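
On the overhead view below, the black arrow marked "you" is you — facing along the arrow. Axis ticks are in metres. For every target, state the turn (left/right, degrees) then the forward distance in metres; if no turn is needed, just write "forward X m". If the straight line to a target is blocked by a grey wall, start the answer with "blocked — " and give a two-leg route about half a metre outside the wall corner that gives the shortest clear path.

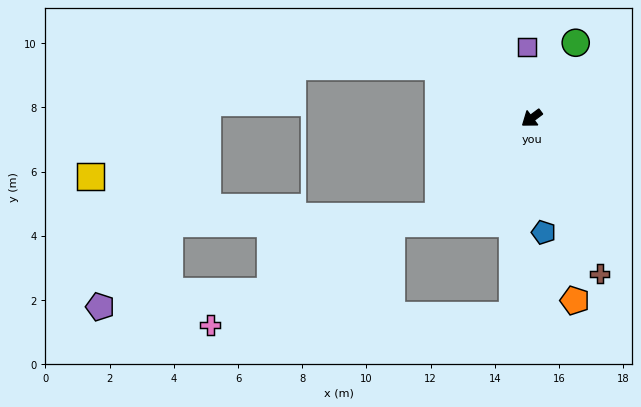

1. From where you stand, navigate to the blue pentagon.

turn left 59°, forward 3.6 m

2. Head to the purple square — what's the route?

turn right 123°, forward 2.2 m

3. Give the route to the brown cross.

turn left 77°, forward 5.3 m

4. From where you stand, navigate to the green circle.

turn right 157°, forward 2.7 m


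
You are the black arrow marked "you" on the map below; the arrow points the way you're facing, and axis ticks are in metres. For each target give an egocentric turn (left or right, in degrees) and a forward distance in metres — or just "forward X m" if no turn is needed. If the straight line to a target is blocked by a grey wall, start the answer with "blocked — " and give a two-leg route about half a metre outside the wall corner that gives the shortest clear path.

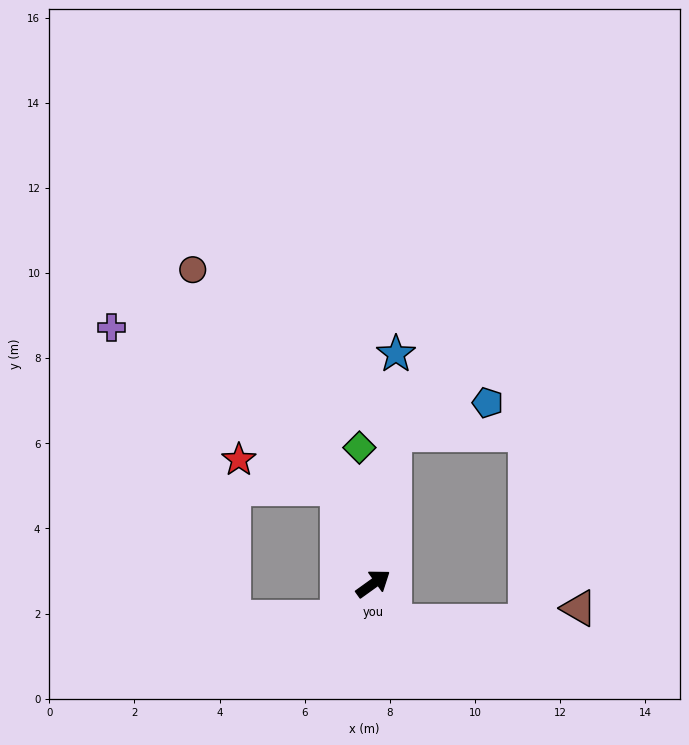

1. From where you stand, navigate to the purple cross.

blocked — turn left 75°, forward 2.4 m, then turn left 34°, forward 6.5 m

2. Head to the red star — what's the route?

blocked — turn left 75°, forward 2.4 m, then turn left 53°, forward 2.4 m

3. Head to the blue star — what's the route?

turn left 49°, forward 5.4 m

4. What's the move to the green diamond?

turn left 60°, forward 3.2 m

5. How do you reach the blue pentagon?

blocked — turn left 47°, forward 3.6 m, then turn right 64°, forward 2.3 m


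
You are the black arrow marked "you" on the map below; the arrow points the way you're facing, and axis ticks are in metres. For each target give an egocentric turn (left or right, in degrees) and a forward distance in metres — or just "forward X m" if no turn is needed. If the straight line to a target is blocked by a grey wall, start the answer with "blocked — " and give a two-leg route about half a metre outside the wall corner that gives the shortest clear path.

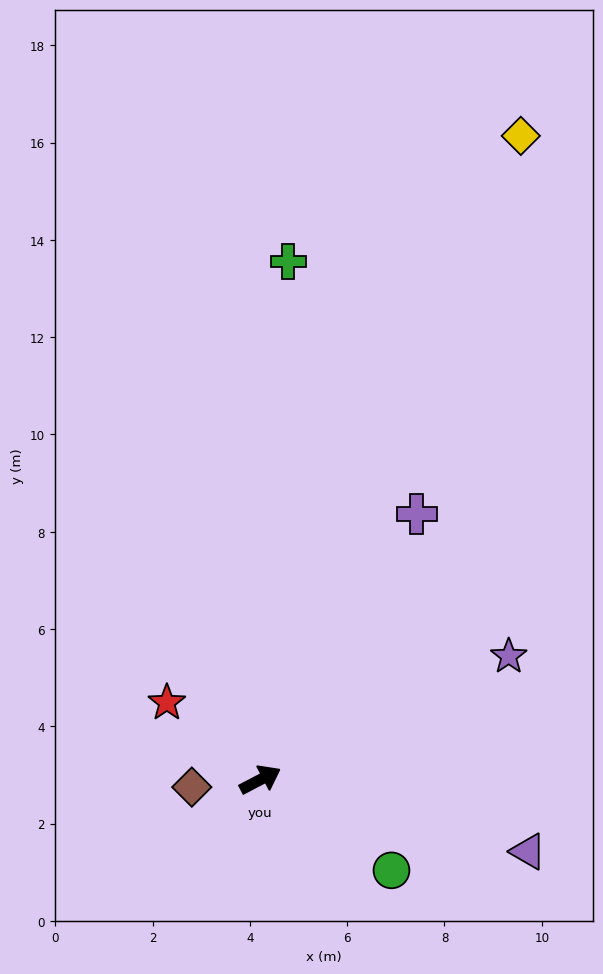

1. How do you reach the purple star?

forward 5.7 m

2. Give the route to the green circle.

turn right 62°, forward 3.3 m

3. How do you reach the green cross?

turn left 59°, forward 10.7 m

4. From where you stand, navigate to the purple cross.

turn left 32°, forward 6.3 m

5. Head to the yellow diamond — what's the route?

turn left 40°, forward 14.3 m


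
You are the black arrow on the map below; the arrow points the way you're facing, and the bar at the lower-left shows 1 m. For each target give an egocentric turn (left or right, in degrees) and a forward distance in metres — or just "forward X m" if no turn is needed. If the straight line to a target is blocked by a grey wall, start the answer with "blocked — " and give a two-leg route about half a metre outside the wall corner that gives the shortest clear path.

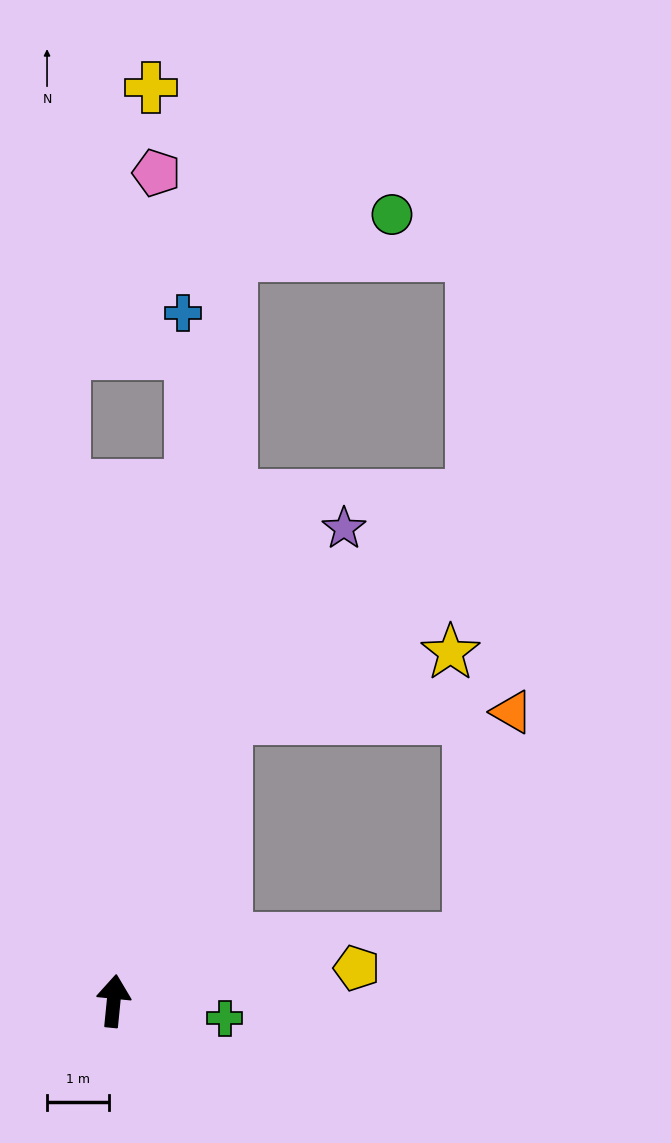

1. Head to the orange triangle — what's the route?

blocked — turn right 16°, forward 4.9 m, then turn right 67°, forward 4.6 m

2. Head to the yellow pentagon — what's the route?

turn right 77°, forward 4.0 m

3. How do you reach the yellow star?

blocked — turn right 16°, forward 4.9 m, then turn right 52°, forward 3.8 m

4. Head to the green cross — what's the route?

turn right 93°, forward 1.8 m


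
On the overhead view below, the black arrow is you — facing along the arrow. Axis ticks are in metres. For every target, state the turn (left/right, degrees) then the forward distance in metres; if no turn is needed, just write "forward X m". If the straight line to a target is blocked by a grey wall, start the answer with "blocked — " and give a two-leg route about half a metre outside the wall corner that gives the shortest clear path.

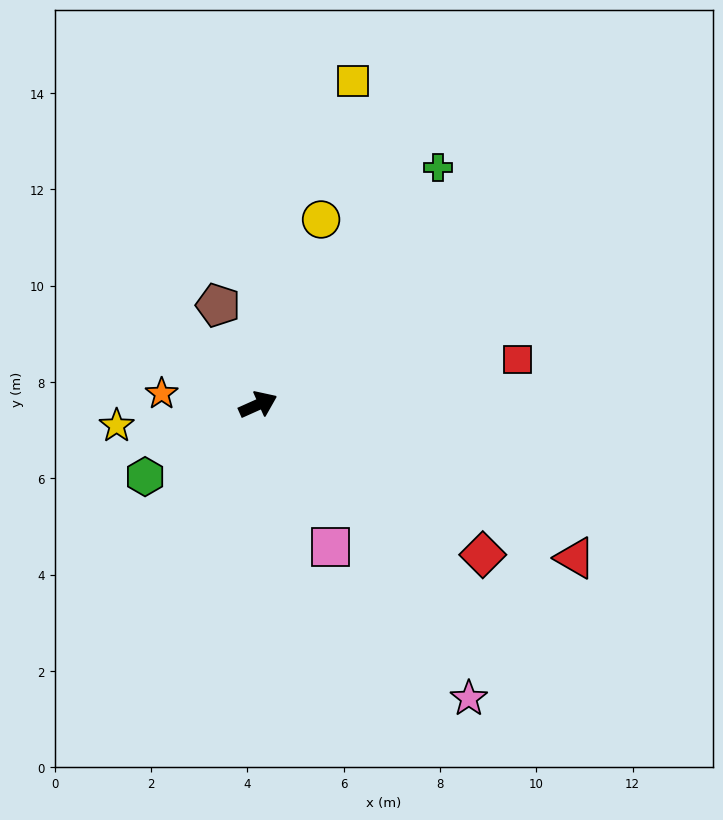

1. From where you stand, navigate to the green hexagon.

turn right 172°, forward 2.8 m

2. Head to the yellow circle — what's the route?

turn left 47°, forward 4.1 m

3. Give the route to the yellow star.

turn left 164°, forward 3.0 m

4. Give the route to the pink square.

turn right 87°, forward 3.3 m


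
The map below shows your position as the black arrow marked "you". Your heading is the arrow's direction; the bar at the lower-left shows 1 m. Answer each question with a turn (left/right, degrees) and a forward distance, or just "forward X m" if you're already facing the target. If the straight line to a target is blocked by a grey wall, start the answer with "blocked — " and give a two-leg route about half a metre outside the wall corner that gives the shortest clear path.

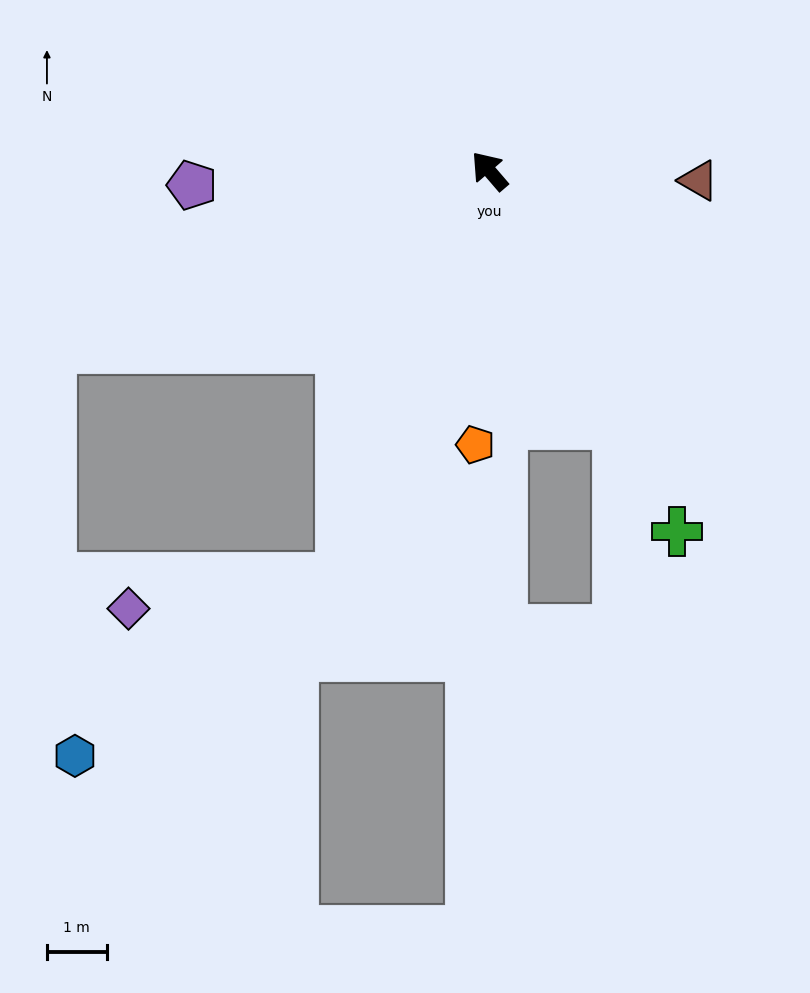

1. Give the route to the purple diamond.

blocked — turn left 119°, forward 7.2 m, then turn right 61°, forward 3.6 m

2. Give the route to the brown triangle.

turn right 133°, forward 3.5 m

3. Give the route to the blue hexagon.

blocked — turn left 119°, forward 7.2 m, then turn right 36°, forward 5.4 m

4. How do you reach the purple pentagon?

turn left 52°, forward 5.0 m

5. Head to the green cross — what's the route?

turn left 167°, forward 6.8 m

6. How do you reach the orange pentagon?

turn left 136°, forward 4.6 m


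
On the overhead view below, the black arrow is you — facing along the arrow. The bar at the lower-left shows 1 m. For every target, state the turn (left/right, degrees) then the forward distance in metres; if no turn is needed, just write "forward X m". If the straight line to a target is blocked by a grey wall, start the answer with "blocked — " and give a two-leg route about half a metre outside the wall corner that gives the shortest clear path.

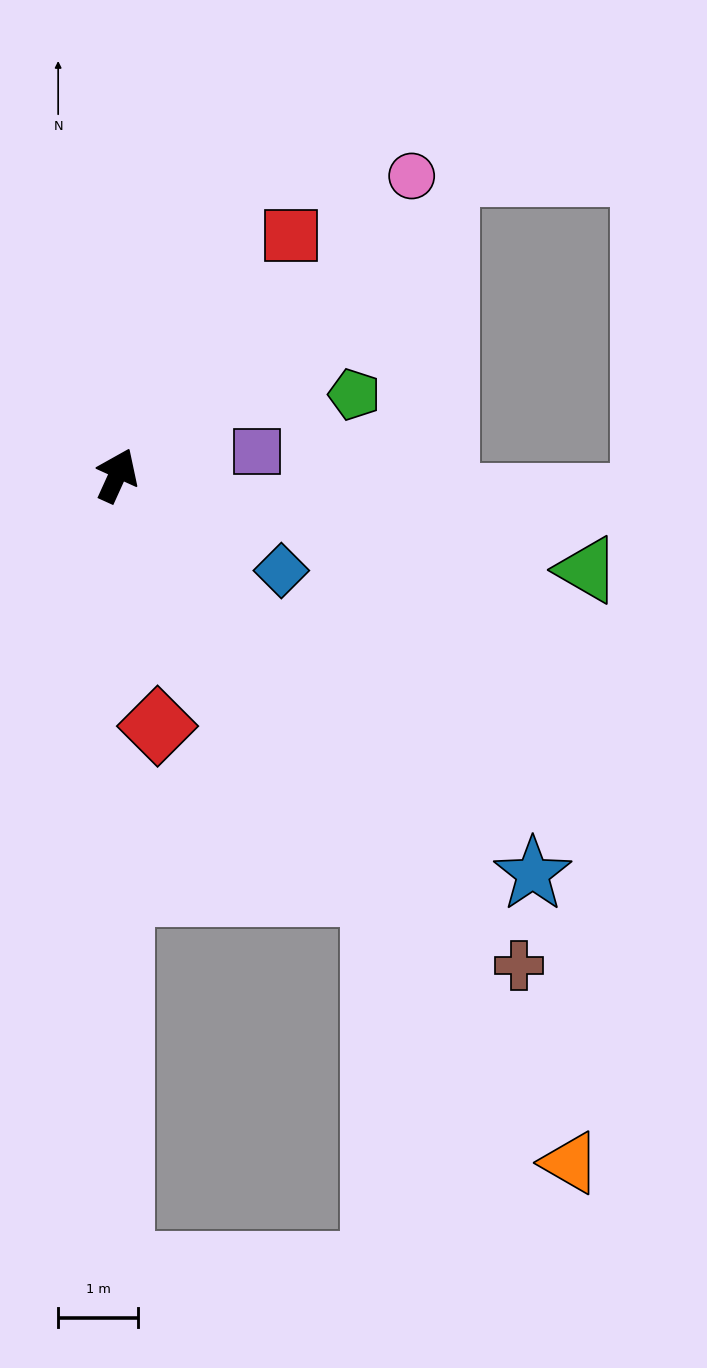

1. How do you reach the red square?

turn right 12°, forward 3.7 m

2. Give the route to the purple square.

turn right 56°, forward 1.8 m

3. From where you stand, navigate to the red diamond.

turn right 146°, forward 3.2 m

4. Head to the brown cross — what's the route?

turn right 116°, forward 7.9 m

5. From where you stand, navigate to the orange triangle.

turn right 122°, forward 10.3 m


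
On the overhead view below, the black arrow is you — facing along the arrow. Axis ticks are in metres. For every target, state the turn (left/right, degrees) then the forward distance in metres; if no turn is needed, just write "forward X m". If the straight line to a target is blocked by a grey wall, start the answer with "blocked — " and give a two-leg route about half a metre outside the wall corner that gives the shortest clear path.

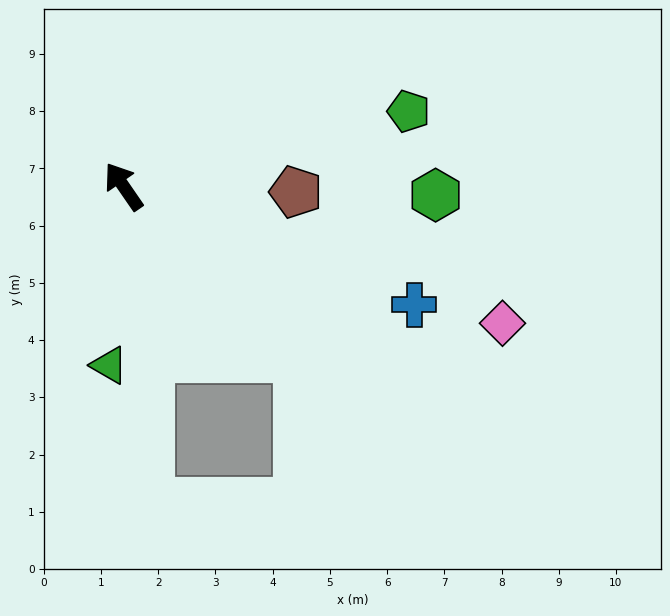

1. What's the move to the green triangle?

turn left 141°, forward 3.1 m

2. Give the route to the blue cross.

turn right 147°, forward 5.5 m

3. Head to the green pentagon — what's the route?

turn right 110°, forward 5.2 m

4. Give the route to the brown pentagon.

turn right 126°, forward 3.0 m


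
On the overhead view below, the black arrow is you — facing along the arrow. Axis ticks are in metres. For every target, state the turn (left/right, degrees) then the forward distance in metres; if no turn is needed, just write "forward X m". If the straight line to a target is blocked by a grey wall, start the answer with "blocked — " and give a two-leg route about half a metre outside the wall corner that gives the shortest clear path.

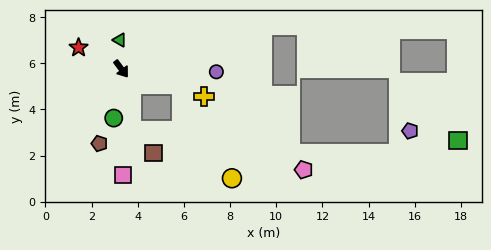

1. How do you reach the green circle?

turn right 46°, forward 2.2 m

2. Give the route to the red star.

turn right 153°, forward 2.1 m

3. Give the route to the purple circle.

turn left 51°, forward 4.1 m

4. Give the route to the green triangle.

turn left 146°, forward 1.3 m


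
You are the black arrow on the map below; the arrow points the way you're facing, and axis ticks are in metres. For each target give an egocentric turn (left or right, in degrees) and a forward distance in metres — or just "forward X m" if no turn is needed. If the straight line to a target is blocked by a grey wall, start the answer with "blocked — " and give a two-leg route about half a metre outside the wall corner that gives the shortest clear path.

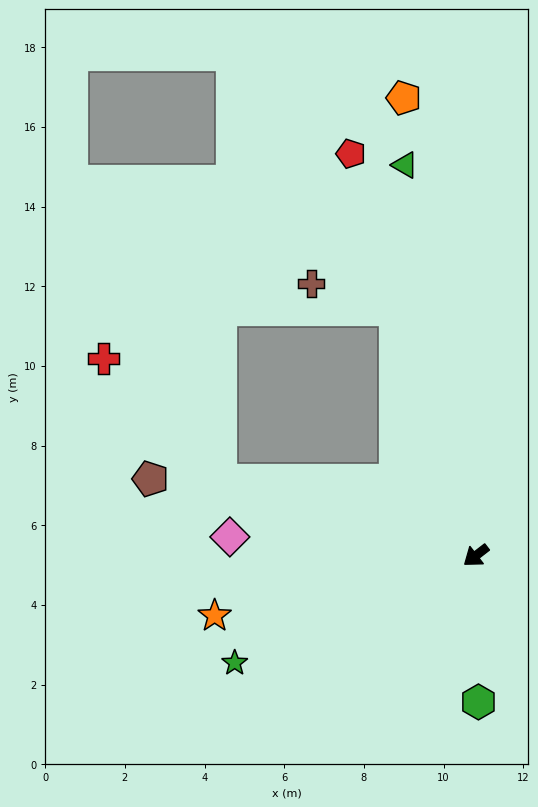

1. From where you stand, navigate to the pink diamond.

turn right 42°, forward 6.2 m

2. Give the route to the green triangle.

turn right 117°, forward 10.0 m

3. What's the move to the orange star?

turn right 25°, forward 6.7 m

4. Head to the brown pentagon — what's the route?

turn right 51°, forward 8.4 m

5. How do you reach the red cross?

blocked — turn right 54°, forward 6.7 m, then turn right 30°, forward 4.2 m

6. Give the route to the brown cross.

blocked — turn right 110°, forward 6.5 m, then turn left 55°, forward 2.2 m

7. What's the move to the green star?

turn right 14°, forward 6.6 m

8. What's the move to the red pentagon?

turn right 110°, forward 10.6 m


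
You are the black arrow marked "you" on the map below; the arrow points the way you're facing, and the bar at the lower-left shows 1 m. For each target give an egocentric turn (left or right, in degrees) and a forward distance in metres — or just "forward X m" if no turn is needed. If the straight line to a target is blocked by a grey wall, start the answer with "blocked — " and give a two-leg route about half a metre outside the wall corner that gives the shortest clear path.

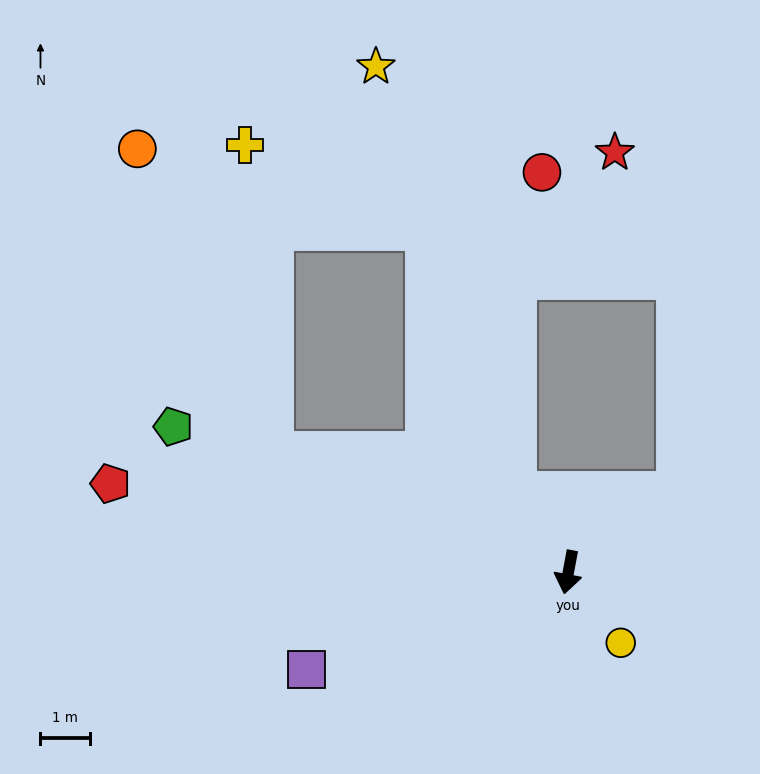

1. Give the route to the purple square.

turn right 59°, forward 5.6 m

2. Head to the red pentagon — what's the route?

turn right 90°, forward 9.4 m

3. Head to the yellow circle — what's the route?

turn left 47°, forward 1.8 m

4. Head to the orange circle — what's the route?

blocked — turn right 101°, forward 6.5 m, then turn right 44°, forward 6.7 m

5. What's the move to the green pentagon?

turn right 100°, forward 8.5 m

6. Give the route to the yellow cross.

blocked — turn right 101°, forward 6.5 m, then turn right 63°, forward 6.2 m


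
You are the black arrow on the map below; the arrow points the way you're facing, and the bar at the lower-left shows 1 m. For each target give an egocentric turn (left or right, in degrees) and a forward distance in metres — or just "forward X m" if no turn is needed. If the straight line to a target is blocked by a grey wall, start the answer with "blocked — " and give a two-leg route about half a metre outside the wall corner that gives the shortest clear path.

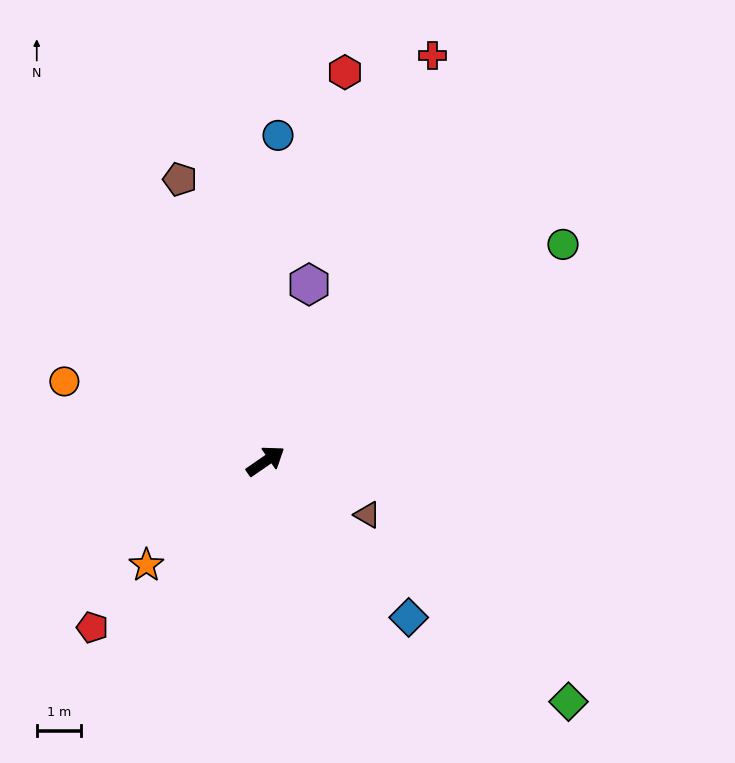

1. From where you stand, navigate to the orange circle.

turn left 124°, forward 4.9 m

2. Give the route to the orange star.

turn right 173°, forward 3.6 m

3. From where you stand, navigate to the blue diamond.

turn right 82°, forward 4.8 m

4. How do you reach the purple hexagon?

turn left 42°, forward 4.1 m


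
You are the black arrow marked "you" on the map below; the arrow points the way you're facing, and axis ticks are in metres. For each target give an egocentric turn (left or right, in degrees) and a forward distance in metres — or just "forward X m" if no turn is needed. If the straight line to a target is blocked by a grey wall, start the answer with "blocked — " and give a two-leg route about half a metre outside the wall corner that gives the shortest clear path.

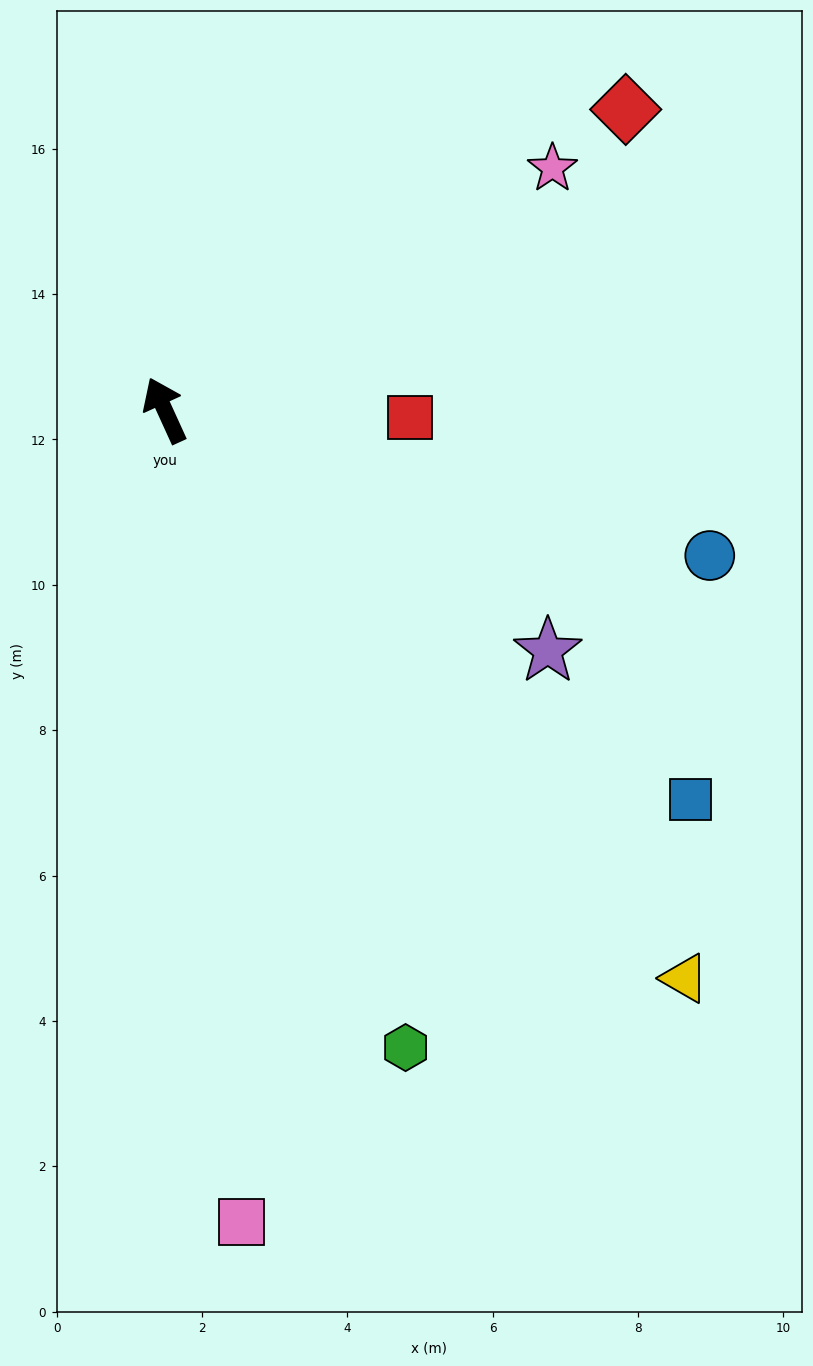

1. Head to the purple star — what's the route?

turn right 147°, forward 6.2 m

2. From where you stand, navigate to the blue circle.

turn right 129°, forward 7.8 m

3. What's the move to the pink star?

turn right 83°, forward 6.3 m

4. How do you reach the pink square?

turn left 161°, forward 11.2 m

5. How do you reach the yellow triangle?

turn right 162°, forward 10.6 m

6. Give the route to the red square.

turn right 116°, forward 3.4 m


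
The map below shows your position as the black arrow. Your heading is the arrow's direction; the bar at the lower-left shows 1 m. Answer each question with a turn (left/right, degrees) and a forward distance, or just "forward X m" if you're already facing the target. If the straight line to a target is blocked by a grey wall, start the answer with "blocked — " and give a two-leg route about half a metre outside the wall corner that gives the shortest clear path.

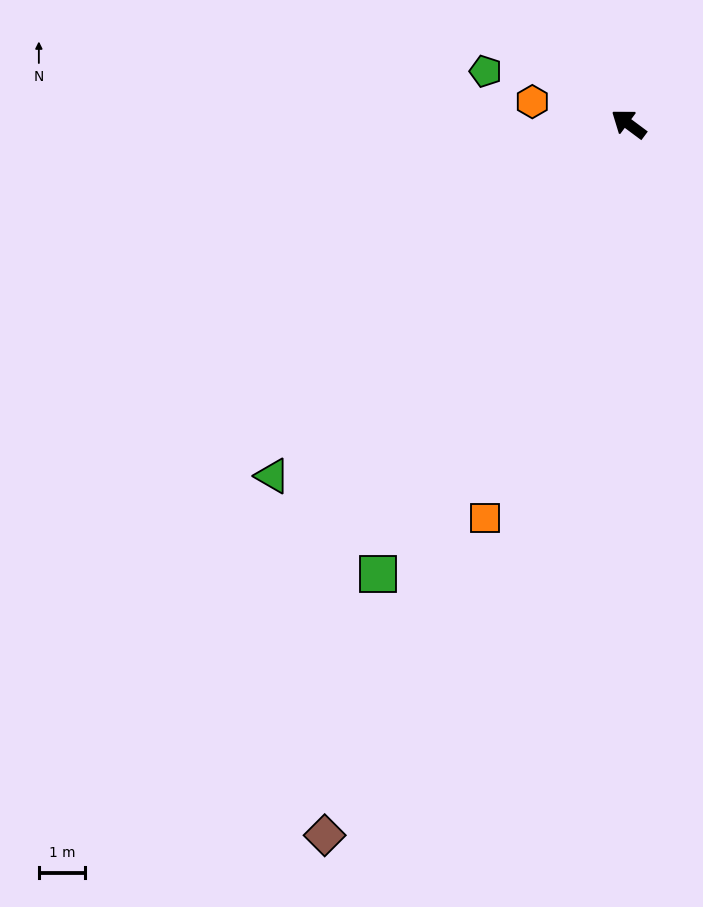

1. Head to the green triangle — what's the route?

turn left 81°, forward 10.8 m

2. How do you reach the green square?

turn left 98°, forward 11.1 m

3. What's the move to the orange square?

turn left 107°, forward 9.0 m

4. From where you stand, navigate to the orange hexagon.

turn left 24°, forward 2.1 m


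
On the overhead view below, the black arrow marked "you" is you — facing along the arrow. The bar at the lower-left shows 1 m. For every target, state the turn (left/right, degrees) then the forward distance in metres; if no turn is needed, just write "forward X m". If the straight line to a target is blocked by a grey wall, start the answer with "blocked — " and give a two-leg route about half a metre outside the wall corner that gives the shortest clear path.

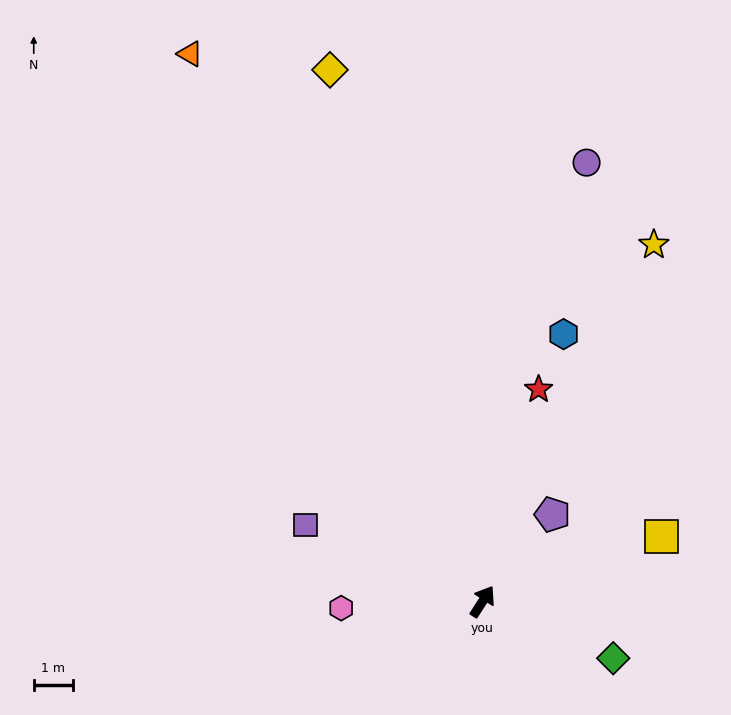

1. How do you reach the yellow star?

turn left 7°, forward 10.0 m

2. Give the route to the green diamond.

turn right 81°, forward 3.6 m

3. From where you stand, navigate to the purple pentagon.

turn right 6°, forward 2.8 m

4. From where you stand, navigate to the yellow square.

turn right 37°, forward 4.8 m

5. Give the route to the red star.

turn left 18°, forward 5.6 m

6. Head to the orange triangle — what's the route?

turn left 61°, forward 15.7 m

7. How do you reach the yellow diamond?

turn left 49°, forward 14.0 m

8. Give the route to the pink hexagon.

turn left 125°, forward 3.6 m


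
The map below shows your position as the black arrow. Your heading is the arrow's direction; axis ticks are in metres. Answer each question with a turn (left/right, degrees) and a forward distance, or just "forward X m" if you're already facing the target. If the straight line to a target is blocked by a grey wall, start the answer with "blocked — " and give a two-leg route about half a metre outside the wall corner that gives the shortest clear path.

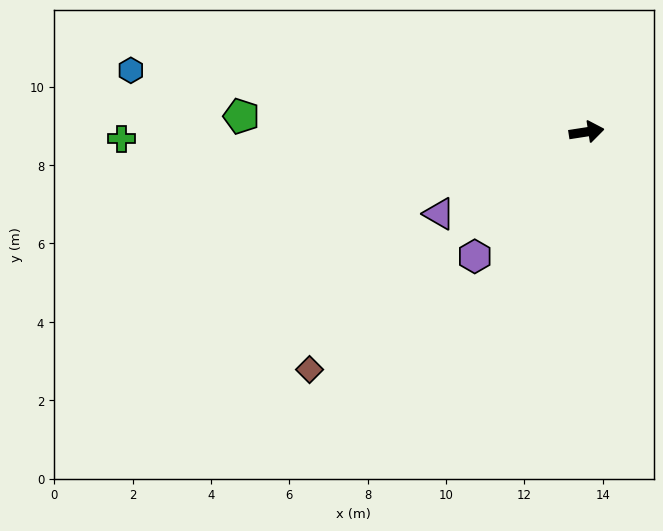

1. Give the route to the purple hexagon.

turn right 141°, forward 4.3 m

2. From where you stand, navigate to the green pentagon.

turn left 169°, forward 8.8 m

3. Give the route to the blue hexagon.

turn left 163°, forward 11.7 m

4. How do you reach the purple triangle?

turn right 160°, forward 4.3 m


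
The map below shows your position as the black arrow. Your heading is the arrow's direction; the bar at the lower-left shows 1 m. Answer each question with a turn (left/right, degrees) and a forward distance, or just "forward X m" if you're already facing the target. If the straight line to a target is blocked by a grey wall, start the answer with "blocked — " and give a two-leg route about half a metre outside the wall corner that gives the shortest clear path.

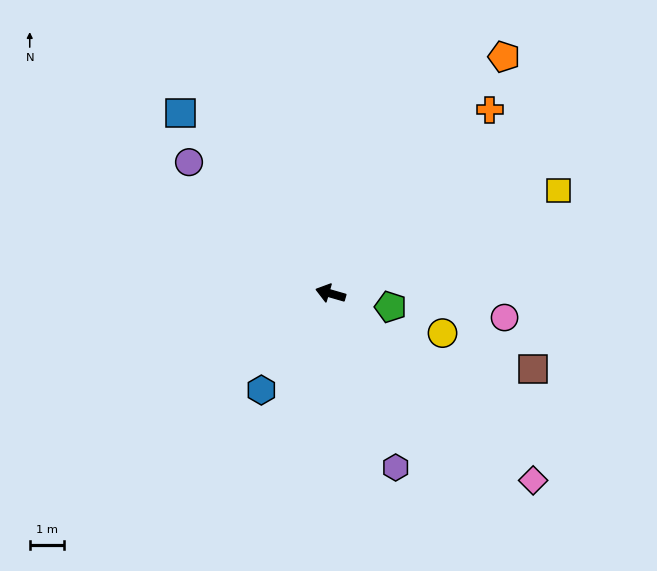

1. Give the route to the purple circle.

turn right 27°, forward 5.6 m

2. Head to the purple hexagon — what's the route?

turn left 127°, forward 5.4 m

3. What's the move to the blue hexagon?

turn left 70°, forward 3.5 m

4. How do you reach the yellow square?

turn right 140°, forward 7.3 m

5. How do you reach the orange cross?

turn right 115°, forward 7.1 m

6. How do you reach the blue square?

turn right 34°, forward 6.9 m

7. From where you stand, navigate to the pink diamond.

turn left 153°, forward 8.0 m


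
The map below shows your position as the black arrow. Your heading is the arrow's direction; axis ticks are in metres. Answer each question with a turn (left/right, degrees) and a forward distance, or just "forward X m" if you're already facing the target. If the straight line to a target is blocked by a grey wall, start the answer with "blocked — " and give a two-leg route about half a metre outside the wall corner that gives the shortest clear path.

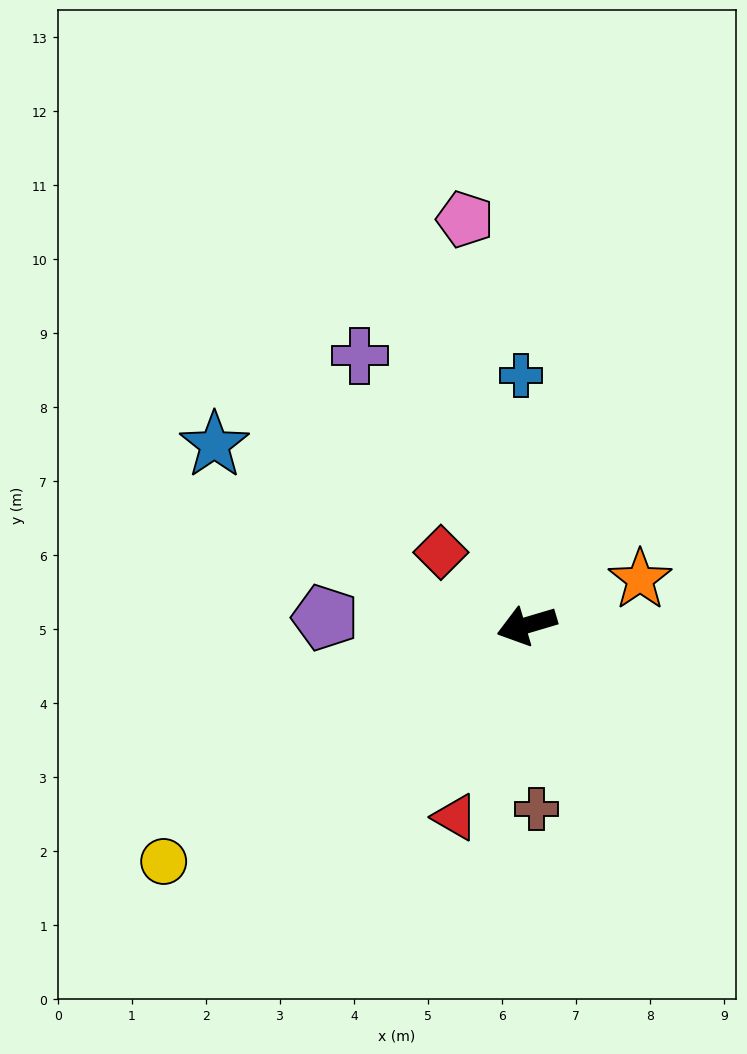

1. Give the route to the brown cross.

turn left 76°, forward 2.5 m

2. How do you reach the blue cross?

turn right 105°, forward 3.4 m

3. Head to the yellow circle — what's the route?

turn left 17°, forward 5.9 m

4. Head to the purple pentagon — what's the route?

turn right 19°, forward 2.7 m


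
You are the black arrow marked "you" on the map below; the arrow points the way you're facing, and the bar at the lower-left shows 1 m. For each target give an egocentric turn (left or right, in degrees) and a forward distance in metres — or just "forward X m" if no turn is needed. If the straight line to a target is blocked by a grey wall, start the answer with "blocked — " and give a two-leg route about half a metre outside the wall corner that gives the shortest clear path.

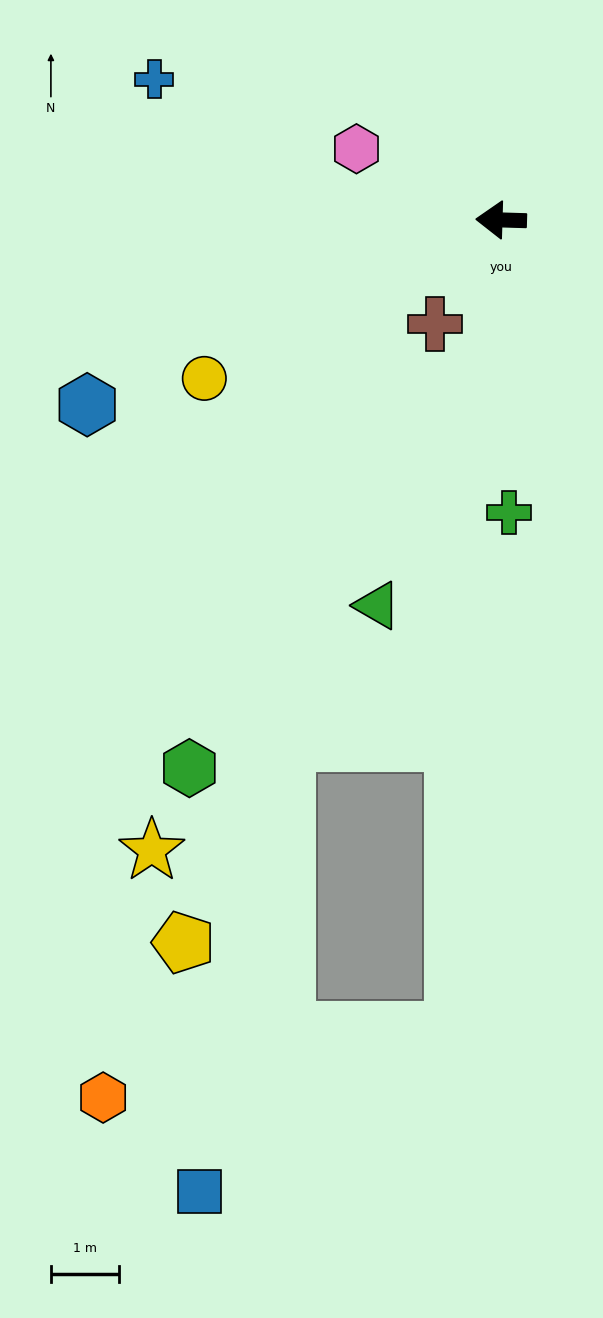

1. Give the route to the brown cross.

turn left 59°, forward 1.8 m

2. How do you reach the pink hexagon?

turn right 24°, forward 2.4 m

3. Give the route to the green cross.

turn left 93°, forward 4.3 m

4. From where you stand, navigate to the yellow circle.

turn left 30°, forward 4.9 m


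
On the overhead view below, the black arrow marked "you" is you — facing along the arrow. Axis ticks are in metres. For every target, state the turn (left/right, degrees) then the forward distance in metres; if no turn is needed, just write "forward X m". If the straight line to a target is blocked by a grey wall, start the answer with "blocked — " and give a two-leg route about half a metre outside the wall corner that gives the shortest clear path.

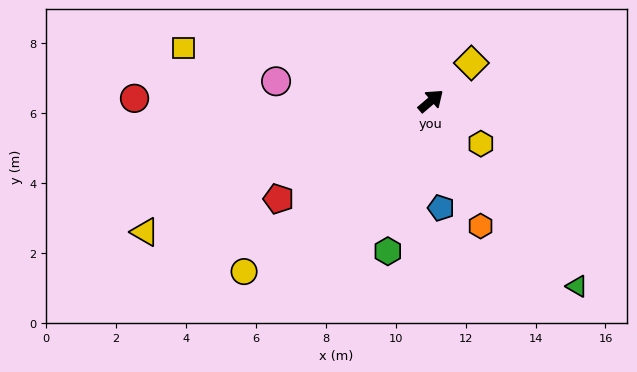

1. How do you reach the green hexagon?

turn right 146°, forward 4.5 m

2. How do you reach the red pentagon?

turn left 172°, forward 5.2 m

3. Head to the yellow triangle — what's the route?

turn left 164°, forward 9.0 m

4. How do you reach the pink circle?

turn left 132°, forward 4.5 m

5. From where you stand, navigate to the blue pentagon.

turn right 125°, forward 3.1 m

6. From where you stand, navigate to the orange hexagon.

turn right 109°, forward 3.9 m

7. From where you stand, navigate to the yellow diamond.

turn left 3°, forward 1.6 m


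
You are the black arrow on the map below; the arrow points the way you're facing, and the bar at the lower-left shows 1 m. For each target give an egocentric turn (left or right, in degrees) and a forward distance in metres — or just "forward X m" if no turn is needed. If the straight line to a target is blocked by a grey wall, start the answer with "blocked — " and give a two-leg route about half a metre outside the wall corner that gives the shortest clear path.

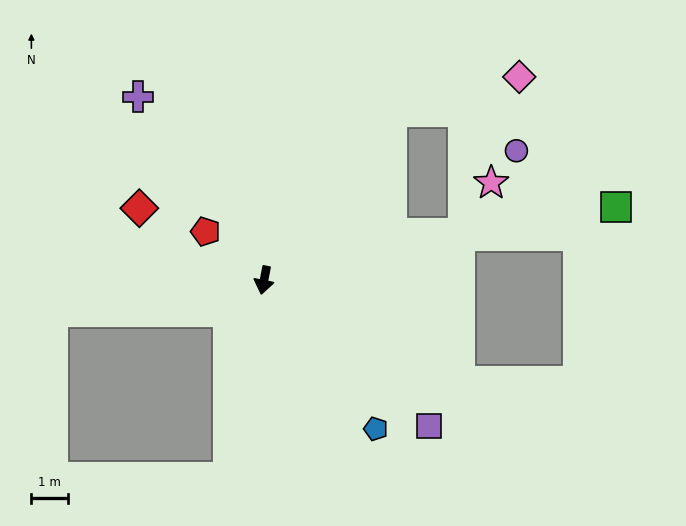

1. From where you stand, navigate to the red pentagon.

turn right 119°, forward 2.1 m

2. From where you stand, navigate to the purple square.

turn left 60°, forward 6.1 m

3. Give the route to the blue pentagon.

turn left 48°, forward 5.1 m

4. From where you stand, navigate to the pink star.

blocked — turn left 114°, forward 5.6 m, then turn left 48°, forward 1.6 m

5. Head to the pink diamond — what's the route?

blocked — turn left 154°, forward 5.8 m, then turn right 38°, forward 3.6 m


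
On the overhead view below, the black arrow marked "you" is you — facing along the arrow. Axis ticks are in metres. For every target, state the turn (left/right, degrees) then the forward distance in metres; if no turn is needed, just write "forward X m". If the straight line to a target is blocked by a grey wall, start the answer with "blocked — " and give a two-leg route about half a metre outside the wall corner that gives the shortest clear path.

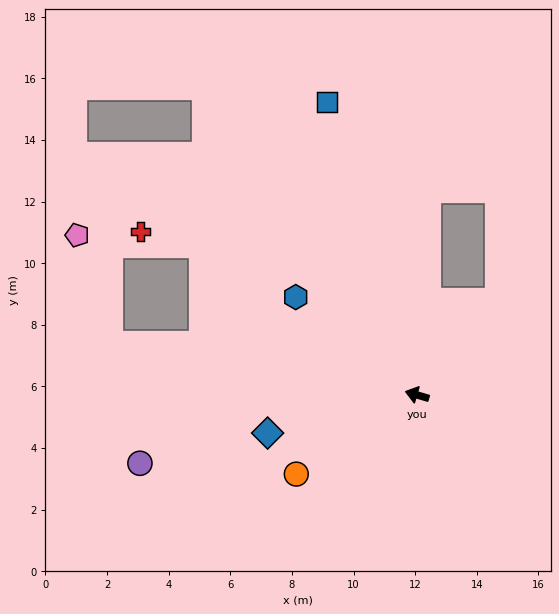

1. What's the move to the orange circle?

turn left 50°, forward 4.7 m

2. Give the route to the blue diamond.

turn left 31°, forward 5.0 m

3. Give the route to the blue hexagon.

turn right 22°, forward 5.1 m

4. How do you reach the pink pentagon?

blocked — turn left 7°, forward 10.1 m, then turn right 64°, forward 3.7 m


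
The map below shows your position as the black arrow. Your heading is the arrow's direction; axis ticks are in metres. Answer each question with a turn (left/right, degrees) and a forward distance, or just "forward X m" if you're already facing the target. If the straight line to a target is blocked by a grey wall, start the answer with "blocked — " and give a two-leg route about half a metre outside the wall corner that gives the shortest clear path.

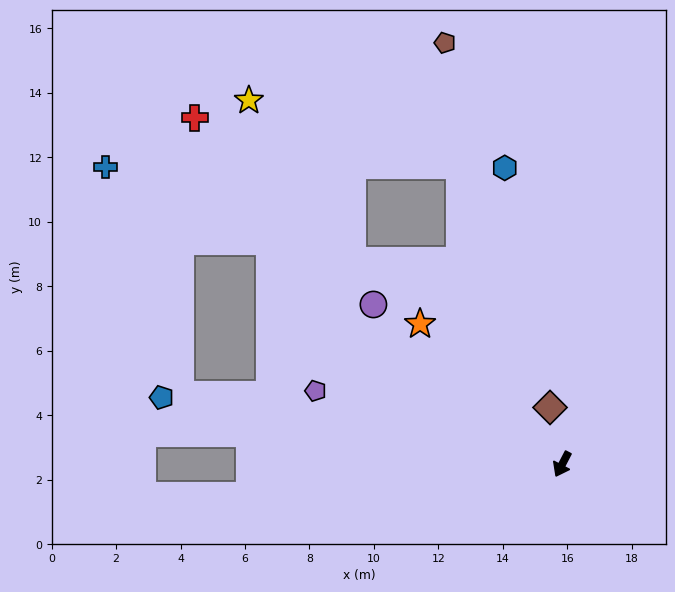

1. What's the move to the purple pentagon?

turn right 79°, forward 8.0 m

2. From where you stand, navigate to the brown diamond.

turn right 140°, forward 1.8 m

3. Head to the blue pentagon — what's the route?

turn right 72°, forward 12.6 m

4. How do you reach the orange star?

turn right 107°, forward 6.2 m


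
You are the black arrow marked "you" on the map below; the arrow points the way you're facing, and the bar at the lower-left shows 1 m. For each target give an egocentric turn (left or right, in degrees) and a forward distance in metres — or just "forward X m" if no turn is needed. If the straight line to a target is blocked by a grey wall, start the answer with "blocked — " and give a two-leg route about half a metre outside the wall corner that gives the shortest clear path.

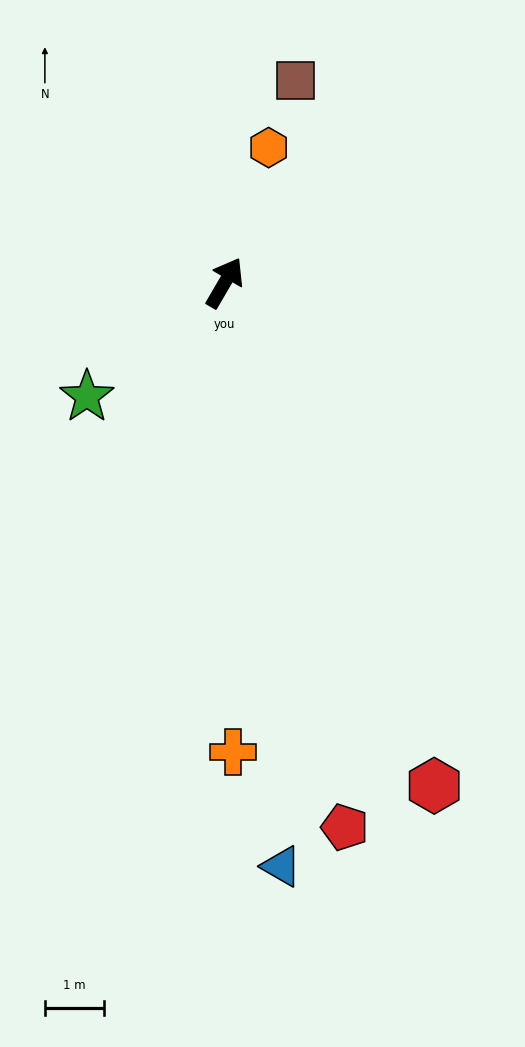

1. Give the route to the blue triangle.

turn right 144°, forward 9.9 m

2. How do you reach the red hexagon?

turn right 127°, forward 9.2 m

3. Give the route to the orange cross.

turn right 149°, forward 7.9 m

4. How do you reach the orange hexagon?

turn left 12°, forward 2.4 m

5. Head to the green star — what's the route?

turn left 160°, forward 3.0 m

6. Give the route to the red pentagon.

turn right 137°, forward 9.4 m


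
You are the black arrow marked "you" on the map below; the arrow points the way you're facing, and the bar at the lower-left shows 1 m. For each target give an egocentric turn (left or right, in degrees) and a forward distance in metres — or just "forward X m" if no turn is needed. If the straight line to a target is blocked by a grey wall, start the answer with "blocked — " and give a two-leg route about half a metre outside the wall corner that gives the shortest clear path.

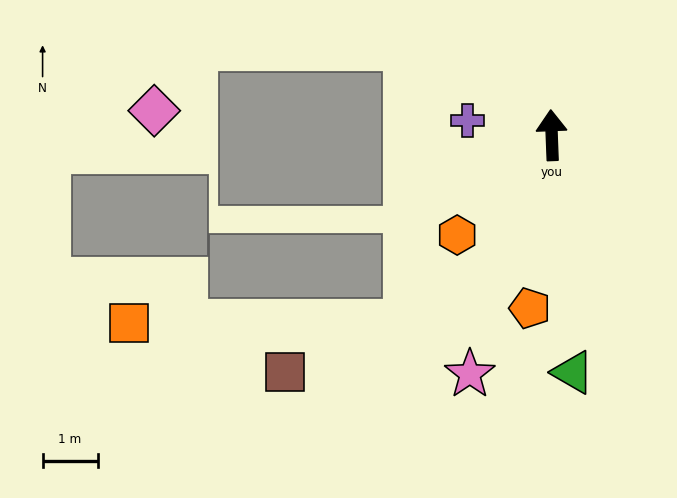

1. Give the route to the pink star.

turn left 159°, forward 4.6 m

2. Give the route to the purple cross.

turn left 78°, forward 1.5 m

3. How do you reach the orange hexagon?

turn left 134°, forward 2.5 m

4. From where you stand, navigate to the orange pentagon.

turn left 171°, forward 3.2 m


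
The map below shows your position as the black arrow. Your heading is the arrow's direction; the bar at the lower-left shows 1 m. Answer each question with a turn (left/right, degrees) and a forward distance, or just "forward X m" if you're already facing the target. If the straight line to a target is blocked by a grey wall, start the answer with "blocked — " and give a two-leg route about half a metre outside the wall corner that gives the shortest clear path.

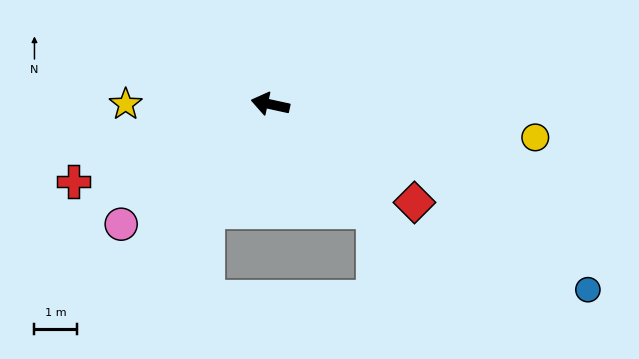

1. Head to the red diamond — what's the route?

turn left 158°, forward 4.1 m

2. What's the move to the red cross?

turn left 34°, forward 5.0 m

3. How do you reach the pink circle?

turn left 51°, forward 4.5 m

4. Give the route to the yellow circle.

turn right 175°, forward 6.3 m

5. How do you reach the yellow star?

turn left 12°, forward 3.4 m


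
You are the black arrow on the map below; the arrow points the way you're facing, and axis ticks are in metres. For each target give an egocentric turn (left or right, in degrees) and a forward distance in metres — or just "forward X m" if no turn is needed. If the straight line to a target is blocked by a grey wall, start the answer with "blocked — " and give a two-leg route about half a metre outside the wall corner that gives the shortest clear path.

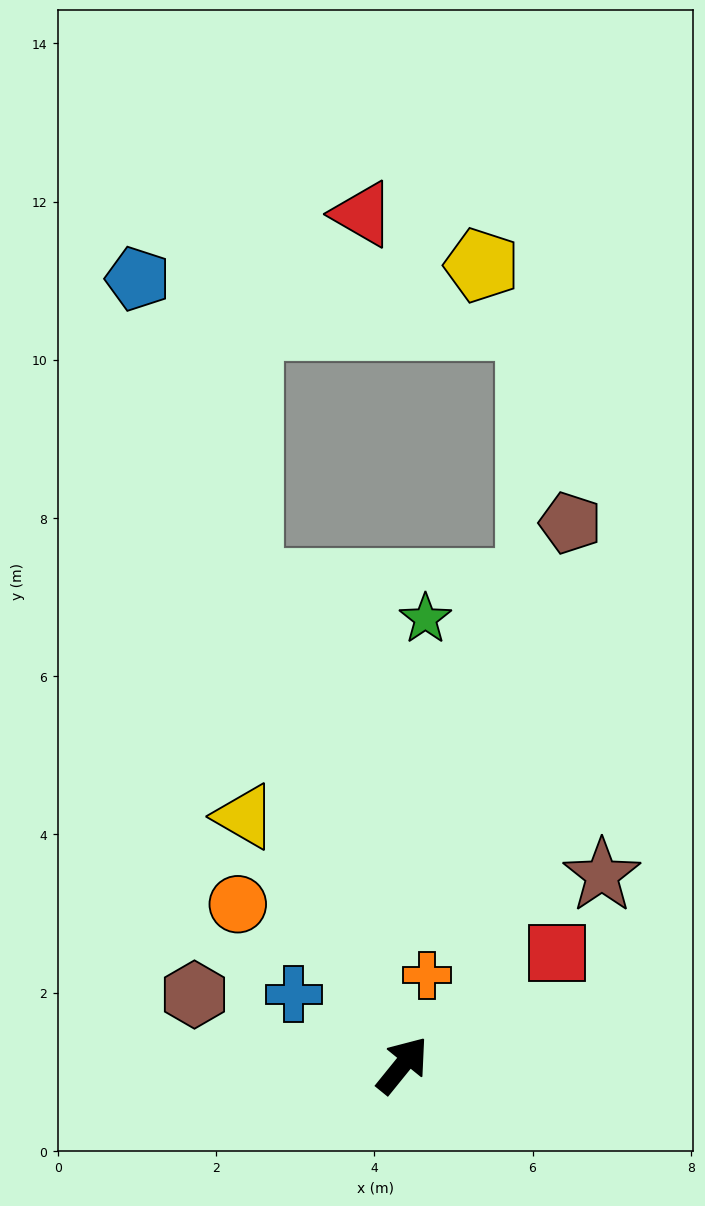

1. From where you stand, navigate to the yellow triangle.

turn left 71°, forward 3.7 m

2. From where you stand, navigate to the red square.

turn right 15°, forward 2.4 m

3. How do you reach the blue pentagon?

turn left 58°, forward 10.5 m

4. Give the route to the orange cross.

turn left 24°, forward 1.2 m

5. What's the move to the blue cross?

turn left 96°, forward 1.6 m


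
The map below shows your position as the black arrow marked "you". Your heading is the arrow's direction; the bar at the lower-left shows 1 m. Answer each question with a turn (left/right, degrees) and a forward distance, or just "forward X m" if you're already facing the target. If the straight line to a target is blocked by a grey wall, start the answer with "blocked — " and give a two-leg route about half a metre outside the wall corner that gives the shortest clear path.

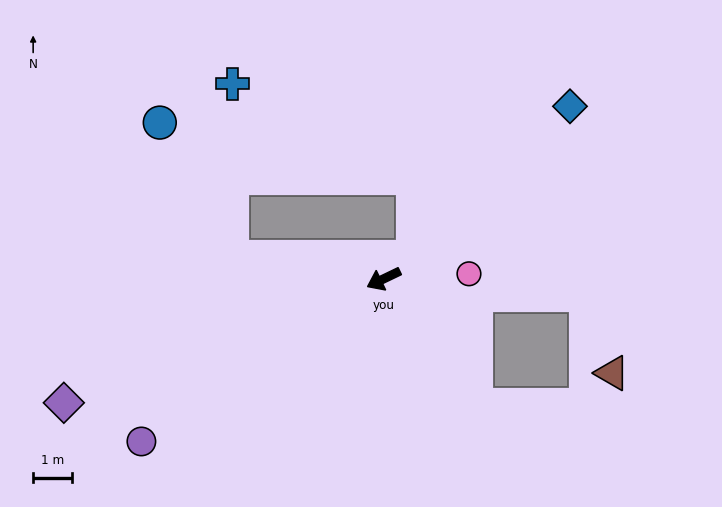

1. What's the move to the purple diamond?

turn right 5°, forward 8.8 m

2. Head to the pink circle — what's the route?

turn left 158°, forward 2.2 m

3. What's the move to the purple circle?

turn left 8°, forward 7.4 m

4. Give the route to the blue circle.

blocked — turn right 34°, forward 3.9 m, then turn right 53°, forward 3.9 m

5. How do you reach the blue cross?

blocked — turn right 34°, forward 3.9 m, then turn right 82°, forward 4.4 m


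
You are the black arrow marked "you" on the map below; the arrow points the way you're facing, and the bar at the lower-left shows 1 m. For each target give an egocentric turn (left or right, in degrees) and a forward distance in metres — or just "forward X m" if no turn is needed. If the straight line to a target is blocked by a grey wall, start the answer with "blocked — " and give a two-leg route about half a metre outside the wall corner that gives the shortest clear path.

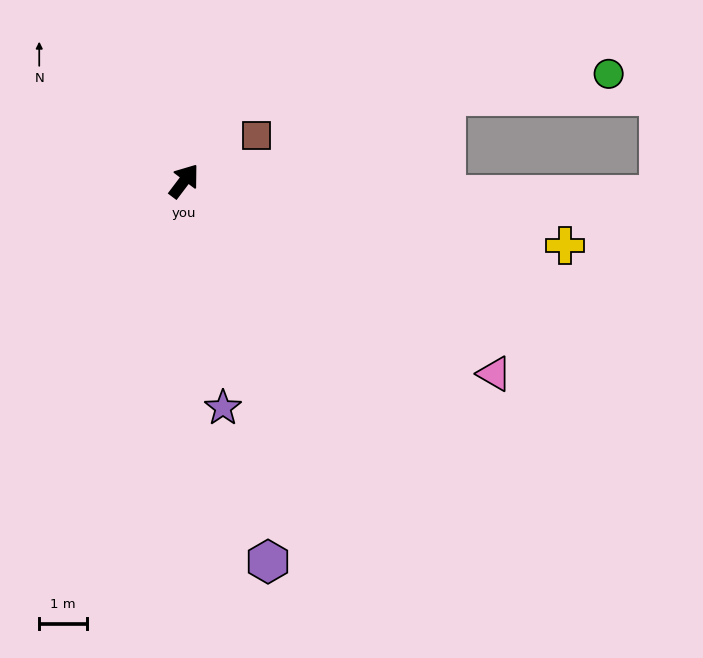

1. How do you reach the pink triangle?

turn right 85°, forward 7.6 m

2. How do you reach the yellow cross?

turn right 63°, forward 8.1 m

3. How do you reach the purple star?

turn right 133°, forward 4.8 m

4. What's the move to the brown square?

turn right 21°, forward 1.8 m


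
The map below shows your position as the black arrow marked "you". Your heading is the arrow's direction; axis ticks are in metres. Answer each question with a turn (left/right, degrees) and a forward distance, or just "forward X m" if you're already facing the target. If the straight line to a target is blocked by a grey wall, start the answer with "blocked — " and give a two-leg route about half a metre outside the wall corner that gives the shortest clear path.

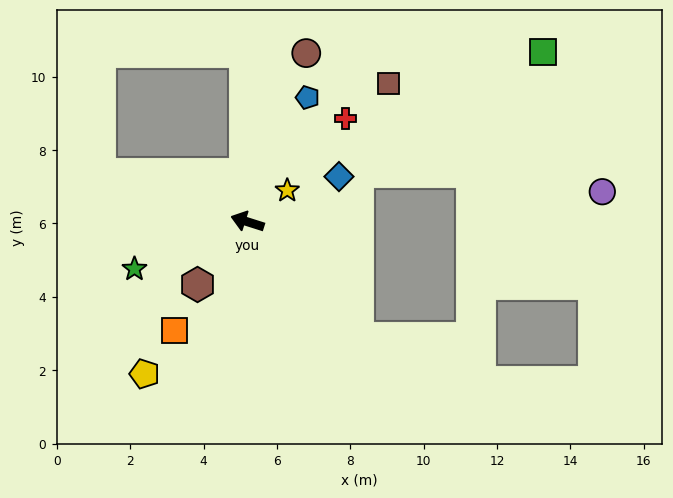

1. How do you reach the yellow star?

turn right 124°, forward 1.4 m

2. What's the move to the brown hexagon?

turn left 69°, forward 2.2 m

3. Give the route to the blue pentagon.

turn right 98°, forward 3.8 m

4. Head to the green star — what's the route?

turn left 40°, forward 3.3 m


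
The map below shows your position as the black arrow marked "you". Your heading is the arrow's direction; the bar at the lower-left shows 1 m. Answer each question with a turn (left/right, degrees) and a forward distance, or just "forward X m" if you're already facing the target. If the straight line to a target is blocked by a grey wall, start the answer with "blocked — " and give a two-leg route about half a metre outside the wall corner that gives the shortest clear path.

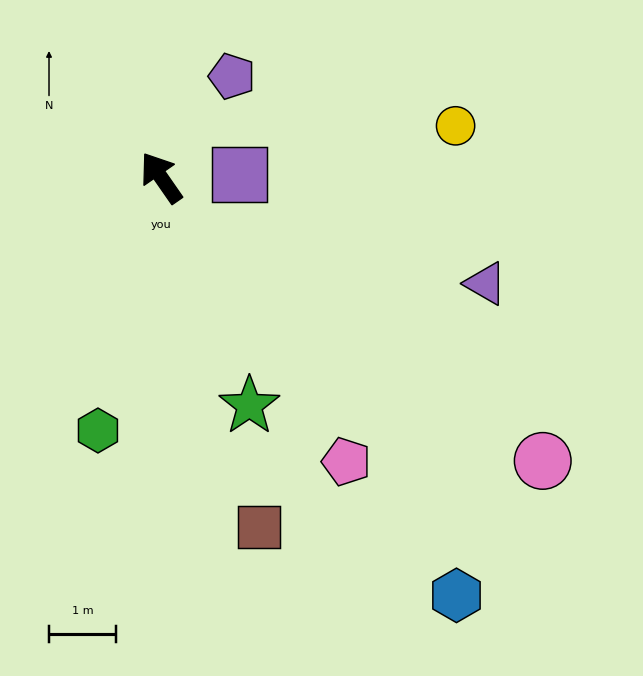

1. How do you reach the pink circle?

turn right 161°, forward 7.1 m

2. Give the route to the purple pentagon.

turn right 70°, forward 1.9 m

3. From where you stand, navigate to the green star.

turn left 166°, forward 3.7 m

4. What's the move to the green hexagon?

turn left 131°, forward 3.9 m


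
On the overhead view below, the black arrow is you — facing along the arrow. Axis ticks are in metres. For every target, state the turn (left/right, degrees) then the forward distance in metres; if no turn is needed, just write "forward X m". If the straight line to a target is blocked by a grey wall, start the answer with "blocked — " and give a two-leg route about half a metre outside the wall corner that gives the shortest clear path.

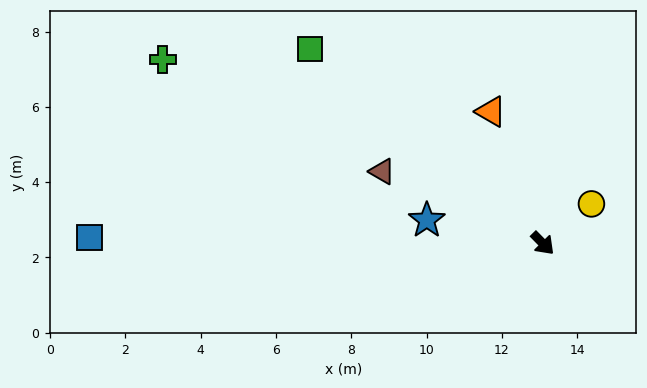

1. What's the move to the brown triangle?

turn right 159°, forward 4.7 m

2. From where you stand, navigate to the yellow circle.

turn left 85°, forward 1.7 m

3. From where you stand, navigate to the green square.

turn right 174°, forward 8.1 m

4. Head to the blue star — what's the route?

turn right 146°, forward 3.1 m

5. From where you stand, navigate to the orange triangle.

turn left 157°, forward 3.8 m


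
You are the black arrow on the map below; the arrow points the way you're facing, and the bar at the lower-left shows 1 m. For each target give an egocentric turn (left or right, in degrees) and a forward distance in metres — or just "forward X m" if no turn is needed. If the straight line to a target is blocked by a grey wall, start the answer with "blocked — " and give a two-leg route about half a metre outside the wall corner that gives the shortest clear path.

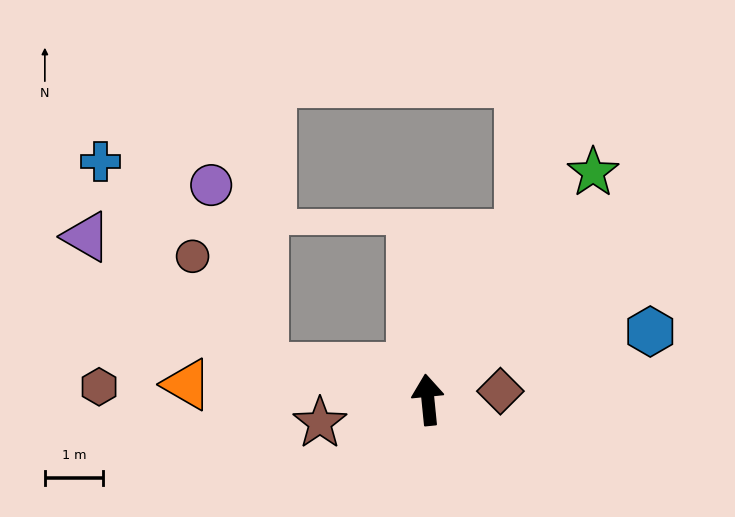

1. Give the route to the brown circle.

blocked — turn left 73°, forward 2.9 m, then turn right 46°, forward 2.3 m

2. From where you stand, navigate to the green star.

turn right 42°, forward 4.9 m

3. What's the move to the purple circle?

blocked — turn left 73°, forward 2.9 m, then turn right 62°, forward 3.3 m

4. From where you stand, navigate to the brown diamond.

turn right 89°, forward 1.3 m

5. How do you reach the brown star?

turn left 96°, forward 1.9 m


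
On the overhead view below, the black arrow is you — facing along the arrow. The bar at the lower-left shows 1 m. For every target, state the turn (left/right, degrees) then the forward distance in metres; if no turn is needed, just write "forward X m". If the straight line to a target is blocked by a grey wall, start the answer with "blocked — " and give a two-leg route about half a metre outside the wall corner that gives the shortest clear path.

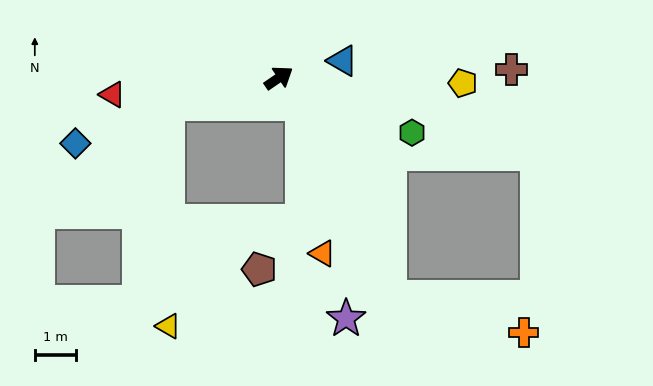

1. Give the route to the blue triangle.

turn right 19°, forward 1.6 m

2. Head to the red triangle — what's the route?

turn left 151°, forward 4.1 m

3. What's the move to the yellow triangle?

blocked — turn left 159°, forward 2.8 m, then turn left 77°, forward 5.4 m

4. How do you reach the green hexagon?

turn right 57°, forward 3.5 m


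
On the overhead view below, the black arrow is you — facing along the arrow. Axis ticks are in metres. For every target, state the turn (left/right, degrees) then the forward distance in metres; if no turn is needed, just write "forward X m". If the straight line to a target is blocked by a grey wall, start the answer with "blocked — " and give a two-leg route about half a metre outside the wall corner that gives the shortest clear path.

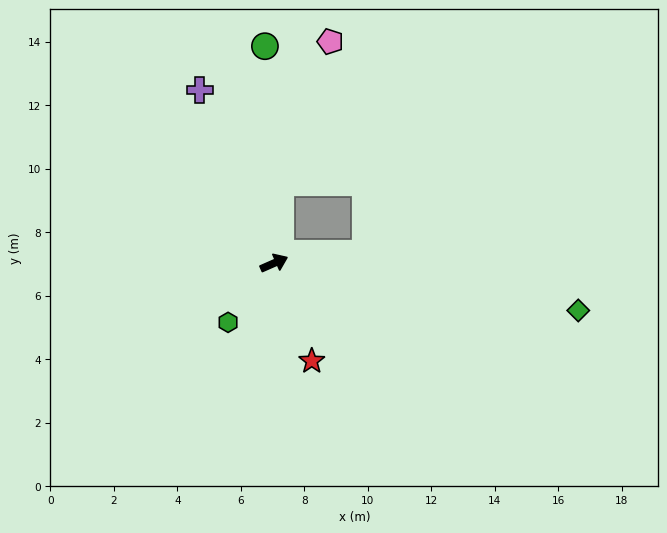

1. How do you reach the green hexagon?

turn right 152°, forward 2.4 m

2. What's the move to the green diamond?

turn right 33°, forward 9.7 m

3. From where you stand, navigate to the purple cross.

turn left 89°, forward 5.9 m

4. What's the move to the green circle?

turn left 69°, forward 6.8 m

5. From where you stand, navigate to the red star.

turn right 93°, forward 3.3 m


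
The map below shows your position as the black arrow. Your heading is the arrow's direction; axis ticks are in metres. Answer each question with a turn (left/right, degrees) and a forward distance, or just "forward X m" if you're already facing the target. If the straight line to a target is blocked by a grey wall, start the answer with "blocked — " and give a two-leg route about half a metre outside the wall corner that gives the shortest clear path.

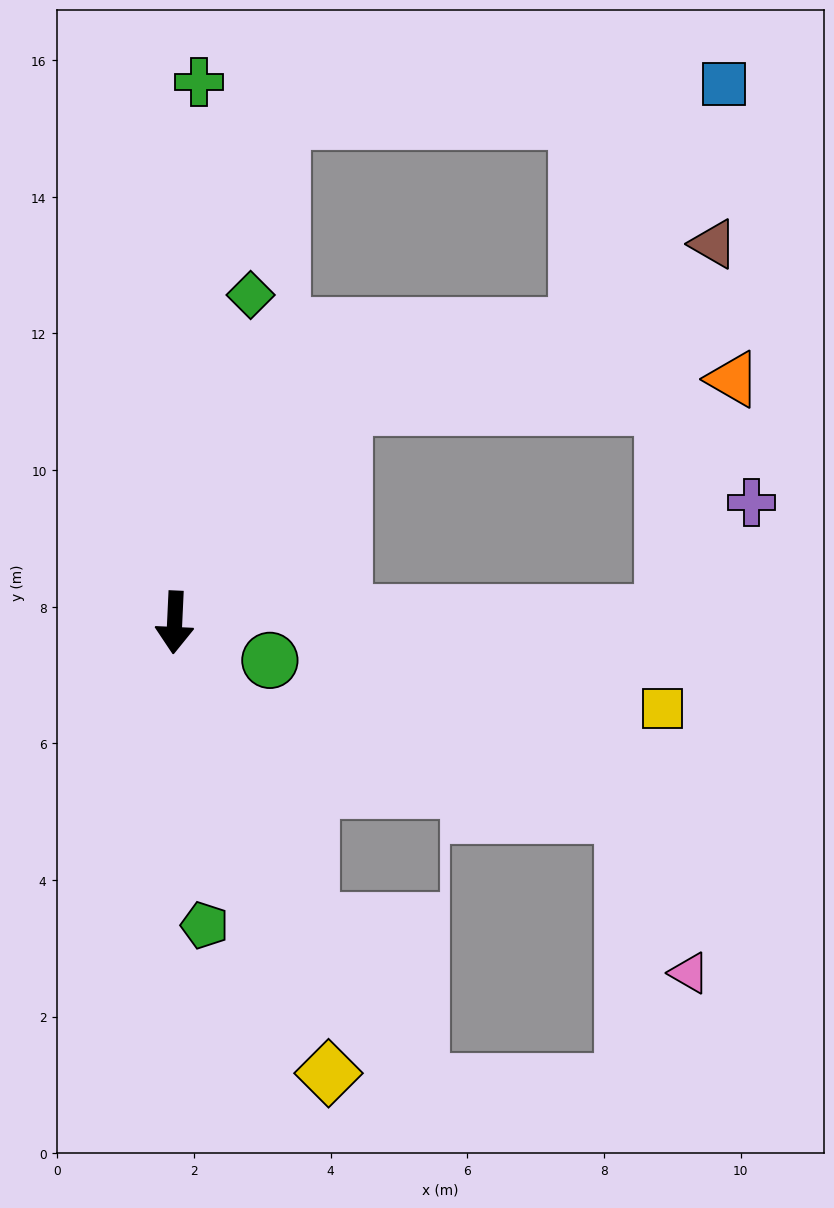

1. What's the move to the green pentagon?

turn left 8°, forward 4.5 m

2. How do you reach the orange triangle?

blocked — turn left 145°, forward 4.0 m, then turn right 48°, forward 5.7 m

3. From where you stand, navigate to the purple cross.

blocked — turn left 94°, forward 7.2 m, then turn left 50°, forward 2.1 m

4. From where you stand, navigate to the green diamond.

turn left 170°, forward 4.9 m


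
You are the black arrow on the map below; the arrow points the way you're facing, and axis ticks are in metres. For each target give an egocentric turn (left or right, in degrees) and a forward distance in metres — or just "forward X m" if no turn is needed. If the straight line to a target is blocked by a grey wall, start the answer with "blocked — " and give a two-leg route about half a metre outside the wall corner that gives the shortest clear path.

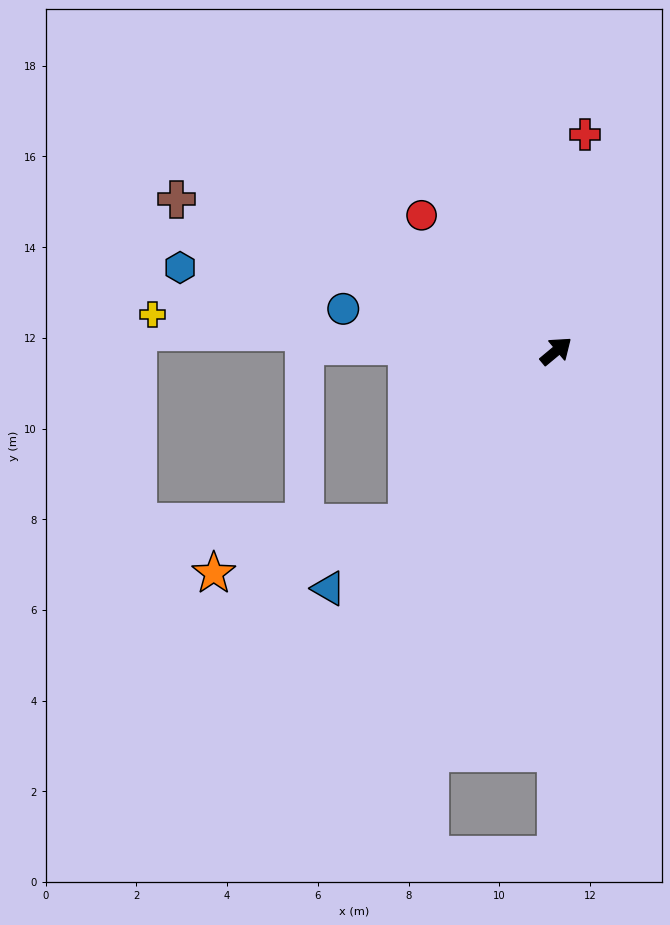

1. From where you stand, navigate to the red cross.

turn left 43°, forward 4.8 m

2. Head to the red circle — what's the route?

turn left 95°, forward 4.2 m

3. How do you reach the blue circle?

turn left 129°, forward 4.8 m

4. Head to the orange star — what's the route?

blocked — turn right 171°, forward 5.0 m, then turn right 34°, forward 4.4 m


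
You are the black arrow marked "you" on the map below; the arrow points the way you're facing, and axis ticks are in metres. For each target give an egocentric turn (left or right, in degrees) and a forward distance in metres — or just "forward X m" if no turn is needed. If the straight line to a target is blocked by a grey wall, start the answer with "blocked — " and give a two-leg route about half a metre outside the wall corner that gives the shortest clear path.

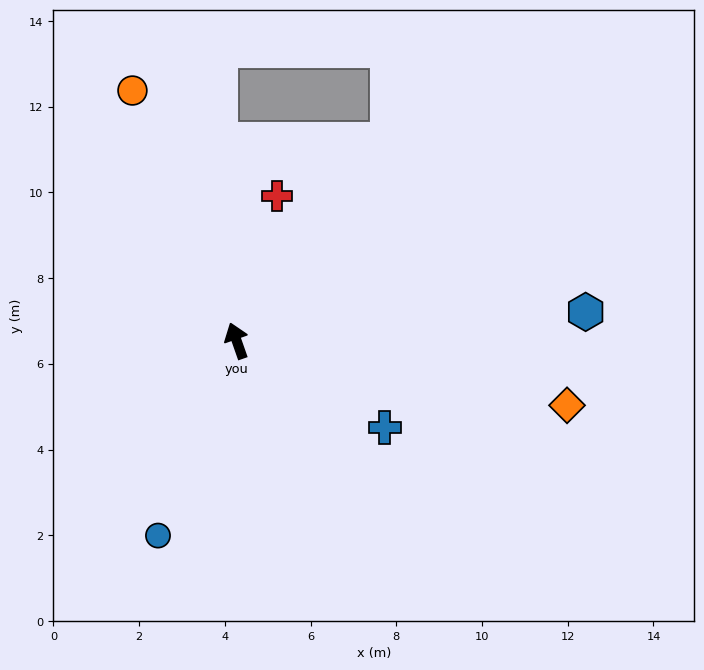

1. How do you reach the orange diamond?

turn right 120°, forward 7.9 m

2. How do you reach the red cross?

turn right 35°, forward 3.5 m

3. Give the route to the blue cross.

turn right 140°, forward 4.0 m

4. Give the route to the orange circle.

turn left 3°, forward 6.3 m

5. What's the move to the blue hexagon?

turn right 105°, forward 8.2 m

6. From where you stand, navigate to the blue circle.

turn left 139°, forward 4.9 m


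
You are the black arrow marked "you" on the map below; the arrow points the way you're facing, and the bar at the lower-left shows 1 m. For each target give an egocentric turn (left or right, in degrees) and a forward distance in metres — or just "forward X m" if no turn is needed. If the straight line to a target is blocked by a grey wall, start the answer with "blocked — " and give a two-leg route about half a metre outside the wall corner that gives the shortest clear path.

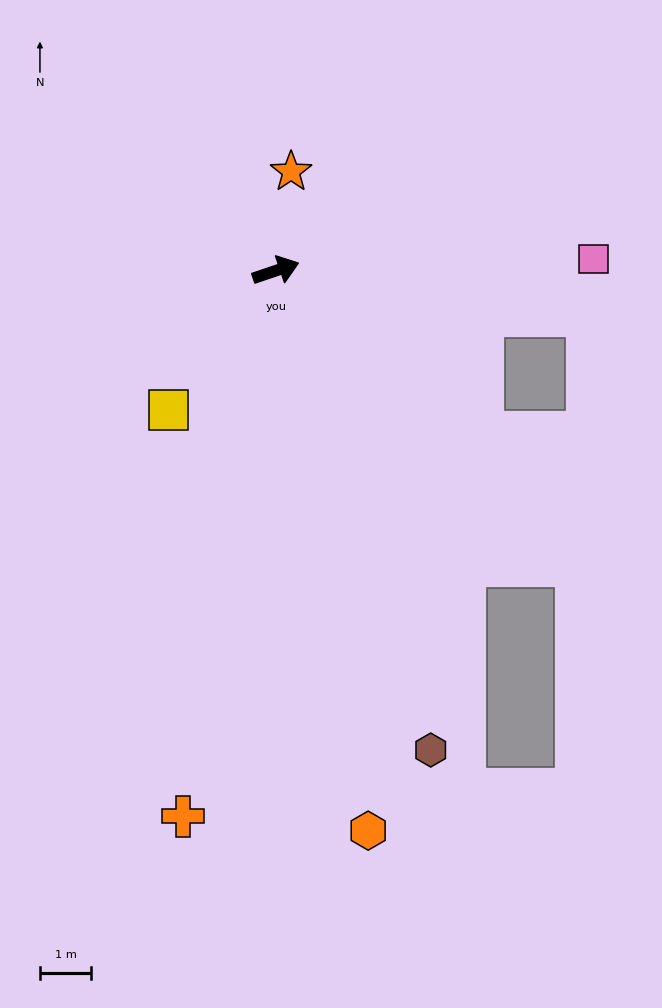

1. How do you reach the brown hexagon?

turn right 91°, forward 9.8 m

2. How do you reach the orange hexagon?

turn right 99°, forward 11.0 m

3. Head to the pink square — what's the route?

turn right 17°, forward 6.2 m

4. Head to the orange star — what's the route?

turn left 63°, forward 1.9 m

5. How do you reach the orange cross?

turn right 118°, forward 10.8 m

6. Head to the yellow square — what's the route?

turn right 146°, forward 3.4 m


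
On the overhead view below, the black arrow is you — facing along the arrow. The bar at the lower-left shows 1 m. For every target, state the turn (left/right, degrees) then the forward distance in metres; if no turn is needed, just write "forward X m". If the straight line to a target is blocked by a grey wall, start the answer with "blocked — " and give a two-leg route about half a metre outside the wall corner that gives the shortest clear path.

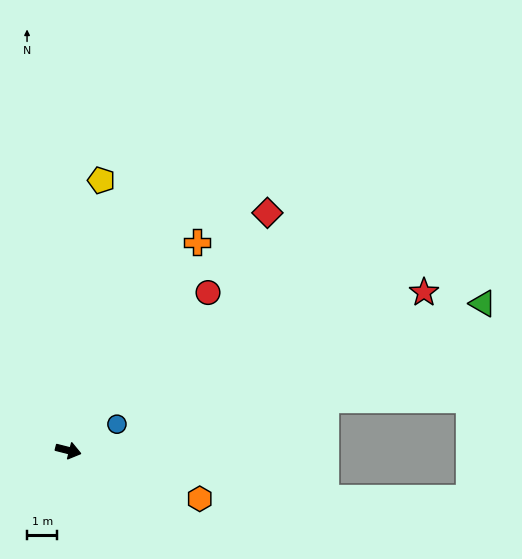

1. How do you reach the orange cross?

turn left 73°, forward 8.1 m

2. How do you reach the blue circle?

turn left 43°, forward 1.8 m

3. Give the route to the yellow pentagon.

turn left 97°, forward 9.0 m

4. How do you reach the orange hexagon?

turn right 6°, forward 4.6 m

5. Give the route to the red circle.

turn left 63°, forward 6.9 m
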